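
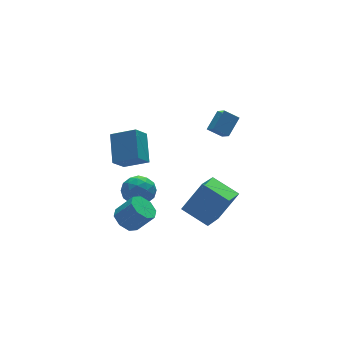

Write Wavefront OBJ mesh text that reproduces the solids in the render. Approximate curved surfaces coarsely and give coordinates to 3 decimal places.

v -3.917 -0.645 -1.229
v -3.21 -0.71 -1.765
v -2.395 -1.22 -0.627
v -3.103 -1.155 -0.091
v -3.252 -0.102 -1.462
v -2.437 -0.612 -0.324
v -3.684 0.189 -1.023
v -2.869 -0.321 0.116
v -4.253 -0.009 -0.704
v -3.438 -0.519 0.434
v -4.625 -0.58 -0.693
v -3.81 -1.09 0.445
v -4.583 -1.188 -0.996
v -3.768 -1.698 0.142
v -4.151 -1.479 -1.436
v -3.336 -1.989 -0.297
v -3.582 -1.281 -1.754
v -2.767 -1.791 -0.616
v -3.13 -0.597 3.613
v -2.548 0.882 4.742
v -4.218 0.328 2.962
v -3.637 1.807 4.092
v -2.303 -0.247 2.728
v -1.722 1.232 3.858
v -3.392 0.678 2.078
v -2.81 2.157 3.207
v -1.491 3.943 -1.91
v -1.166 4.415 -2.817
v -1.274 2.385 -2.643
v -0.949 2.857 -3.55
v -0.333 2.9 -2.673
v -0.468 3.862 -2.22
v -1.972 2.938 -3.24
v -2.107 3.9 -2.787
v -1.464 3.794 -3.639
v -0.451 3.77 -3.288
v -1.989 3.03 -2.172
v -0.976 3.006 -1.821
v -1.348 4.316 -2.299
v -1.092 2.484 -3.161
v -0.73 2.509 -2.645
v -0.539 2.787 -3.178
v -0.937 3.991 -1.948
v -0.746 4.268 -2.481
v -0.256 3.377 -2.396
v -1.694 2.532 -2.979
v -1.503 2.809 -3.512
v -1.901 4.013 -2.282
v -1.71 4.291 -2.815
v -2.184 3.423 -3.064
v -1.332 4.228 -3.315
v -1.204 3.312 -3.746
v -1.806 3.36 -3.564
v -1.885 3.926 -3.298
v -0.736 4.214 -3.109
v -0.608 3.299 -3.54
v -0.246 3.323 -3.024
v -0.325 3.889 -2.758
v -0.911 3.849 -3.592
v -1.832 3.501 -1.92
v -1.704 2.586 -2.351
v -2.115 2.911 -2.702
v -2.194 3.477 -2.436
v -1.236 3.488 -1.714
v -1.108 2.572 -2.145
v -0.555 2.874 -2.162
v -0.634 3.44 -1.896
v -1.529 2.951 -1.868
v -0.524 -0.535 -1.7
v 0.685 -0.681 0.109
v 0.779 0.66 -2.474
v 1.988 0.514 -0.665
v 0.372 -1.974 -2.415
v 1.581 -2.12 -0.606
v 1.675 -0.779 -3.189
v 2.884 -0.925 -1.38
v 2.904 2.991 1.445
v 2.905 2.199 2.022
v 3.904 3.593 2.271
v 3.905 2.801 2.848
v 3.655 2.559 0.852
v 3.656 1.767 1.429
v 4.655 3.161 1.678
v 4.656 2.369 2.255
f 2 1 5
f 2 5 3
f 3 5 6
f 3 6 4
f 5 1 7
f 5 7 6
f 6 7 8
f 6 8 4
f 7 1 9
f 7 9 8
f 8 9 10
f 8 10 4
f 9 1 11
f 9 11 10
f 10 11 12
f 10 12 4
f 11 1 13
f 11 13 12
f 12 13 14
f 12 14 4
f 13 1 15
f 13 15 14
f 14 15 16
f 14 16 4
f 15 1 17
f 15 17 16
f 16 17 18
f 16 18 4
f 17 1 2
f 17 2 18
f 18 2 3
f 18 3 4
f 20 22 19
f 23 20 19
f 19 22 21
f 21 23 19
f 20 26 22
f 24 20 23
f 24 26 20
f 22 26 21
f 25 23 21
f 21 26 25
f 25 24 23
f 26 24 25
f 27 64 43
f 64 38 67
f 43 67 32
f 64 67 43
f 27 43 39
f 43 32 44
f 39 44 28
f 43 44 39
f 27 39 48
f 39 28 49
f 48 49 34
f 39 49 48
f 27 48 60
f 48 34 63
f 60 63 37
f 48 63 60
f 27 60 64
f 60 37 68
f 64 68 38
f 60 68 64
f 28 44 55
f 44 32 58
f 55 58 36
f 44 58 55
f 32 67 45
f 67 38 66
f 45 66 31
f 67 66 45
f 38 68 65
f 68 37 61
f 65 61 29
f 68 61 65
f 37 63 62
f 63 34 50
f 62 50 33
f 63 50 62
f 34 49 54
f 49 28 51
f 54 51 35
f 49 51 54
f 30 56 42
f 56 36 57
f 42 57 31
f 56 57 42
f 30 42 40
f 42 31 41
f 40 41 29
f 42 41 40
f 30 40 47
f 40 29 46
f 47 46 33
f 40 46 47
f 30 47 52
f 47 33 53
f 52 53 35
f 47 53 52
f 30 52 56
f 52 35 59
f 56 59 36
f 52 59 56
f 31 57 45
f 57 36 58
f 45 58 32
f 57 58 45
f 29 41 65
f 41 31 66
f 65 66 38
f 41 66 65
f 33 46 62
f 46 29 61
f 62 61 37
f 46 61 62
f 35 53 54
f 53 33 50
f 54 50 34
f 53 50 54
f 36 59 55
f 59 35 51
f 55 51 28
f 59 51 55
f 70 72 69
f 73 70 69
f 69 72 71
f 71 73 69
f 70 76 72
f 74 70 73
f 74 76 70
f 72 76 71
f 75 73 71
f 71 76 75
f 75 74 73
f 76 74 75
f 78 80 77
f 81 78 77
f 77 80 79
f 79 81 77
f 78 84 80
f 82 78 81
f 82 84 78
f 80 84 79
f 83 81 79
f 79 84 83
f 83 82 81
f 84 82 83



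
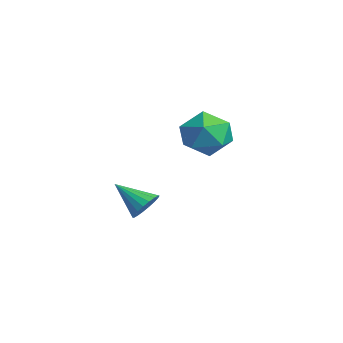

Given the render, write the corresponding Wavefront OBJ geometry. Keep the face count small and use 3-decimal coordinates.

v -2.233 -1.212 -3.389
v -1.553 -1.549 -3.054
v -3.287 -2.288 -2.331
v -1.621 -1.263 -2.831
v -1.811 -0.967 -2.718
v -2.084 -0.719 -2.738
v -2.387 -0.569 -2.887
v -2.659 -0.546 -3.135
v -2.847 -0.655 -3.434
v -2.914 -0.875 -3.723
v -2.846 -1.161 -3.947
v -2.656 -1.457 -4.059
v -2.383 -1.705 -4.039
v -2.08 -1.855 -3.89
v -1.807 -1.877 -3.642
v -1.619 -1.768 -3.344
v -0.084 1.366 2.166
v 1.145 1.295 2.442
v 0.075 -0.315 1.018
v 1.304 -0.386 1.294
v 0.443 -0.606 2.19
v 0.345 0.433 2.899
v 0.875 0.547 0.561
v 0.777 1.586 1.27
v 1.738 0.789 1.45
v 1.471 0.076 2.456
v -0.251 0.904 1.004
v -0.518 0.191 2.01
f 2 1 4
f 2 4 3
f 4 1 5
f 4 5 3
f 5 1 6
f 5 6 3
f 6 1 7
f 6 7 3
f 7 1 8
f 7 8 3
f 8 1 9
f 8 9 3
f 9 1 10
f 9 10 3
f 10 1 11
f 10 11 3
f 11 1 12
f 11 12 3
f 12 1 13
f 12 13 3
f 13 1 14
f 13 14 3
f 14 1 15
f 14 15 3
f 15 1 16
f 15 16 3
f 16 1 2
f 16 2 3
f 17 28 22
f 17 22 18
f 17 18 24
f 17 24 27
f 17 27 28
f 18 22 26
f 22 28 21
f 28 27 19
f 27 24 23
f 24 18 25
f 20 26 21
f 20 21 19
f 20 19 23
f 20 23 25
f 20 25 26
f 21 26 22
f 19 21 28
f 23 19 27
f 25 23 24
f 26 25 18



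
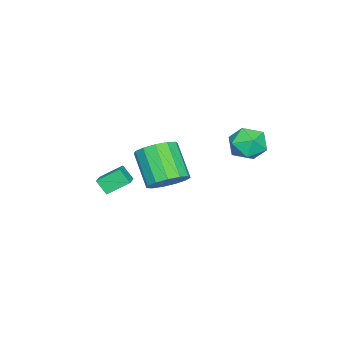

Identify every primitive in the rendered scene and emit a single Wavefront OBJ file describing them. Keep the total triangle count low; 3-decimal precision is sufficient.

v -0.075 4.484 -1.118
v 0.698 3.829 -1.304
v -1.038 3.211 -0.636
v -0.265 2.556 -0.822
v -0.2 3.221 -0.037
v 0.395 4.007 -0.335
v -0.735 3.033 -1.605
v -0.14 3.819 -1.903
v 0.29 2.932 -1.605
v 0.621 3.048 -0.636
v -0.961 3.992 -1.304
v -0.63 4.108 -0.335
v 3.052 1.001 -2.299
v 3.949 0.785 -1.841
v 2.965 -0.257 -0.403
v 2.068 -0.041 -0.861
v 3.762 1.283 -1.608
v 2.778 0.241 -0.17
v 3.35 1.691 -1.595
v 2.365 0.649 -0.157
v 2.843 1.88 -1.805
v 1.858 0.839 -0.367
v 2.403 1.79 -2.172
v 1.418 0.748 -0.734
v 2.169 1.449 -2.579
v 1.184 0.408 -1.142
v 2.215 0.966 -2.897
v 1.23 -0.075 -1.46
v 2.527 0.494 -3.026
v 1.543 -0.548 -1.588
v 3.006 0.183 -2.923
v 2.022 -0.859 -1.486
v 3.5 0.131 -2.622
v 2.515 -0.91 -1.185
v 3.851 0.356 -2.219
v 2.867 -0.686 -0.781
v 1.662 -2.532 -4.528
v 1.562 -3.105 -3.828
v 1.119 -1.589 -3.836
v 1.018 -2.161 -3.135
v 2.662 -2.239 -4.145
v 2.561 -2.811 -3.444
v 2.118 -1.295 -3.452
v 2.018 -1.868 -2.752
f 1 12 6
f 1 6 2
f 1 2 8
f 1 8 11
f 1 11 12
f 2 6 10
f 6 12 5
f 12 11 3
f 11 8 7
f 8 2 9
f 4 10 5
f 4 5 3
f 4 3 7
f 4 7 9
f 4 9 10
f 5 10 6
f 3 5 12
f 7 3 11
f 9 7 8
f 10 9 2
f 14 13 17
f 14 17 15
f 15 17 18
f 15 18 16
f 17 13 19
f 17 19 18
f 18 19 20
f 18 20 16
f 19 13 21
f 19 21 20
f 20 21 22
f 20 22 16
f 21 13 23
f 21 23 22
f 22 23 24
f 22 24 16
f 23 13 25
f 23 25 24
f 24 25 26
f 24 26 16
f 25 13 27
f 25 27 26
f 26 27 28
f 26 28 16
f 27 13 29
f 27 29 28
f 28 29 30
f 28 30 16
f 29 13 31
f 29 31 30
f 30 31 32
f 30 32 16
f 31 13 33
f 31 33 32
f 32 33 34
f 32 34 16
f 33 13 35
f 33 35 34
f 34 35 36
f 34 36 16
f 35 13 14
f 35 14 36
f 36 14 15
f 36 15 16
f 38 40 37
f 41 38 37
f 37 40 39
f 39 41 37
f 38 44 40
f 42 38 41
f 42 44 38
f 40 44 39
f 43 41 39
f 39 44 43
f 43 42 41
f 44 42 43



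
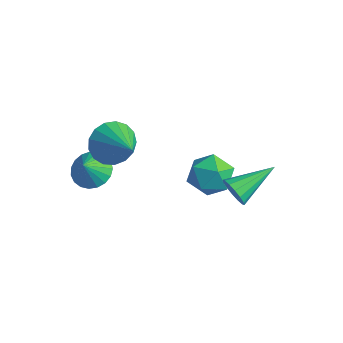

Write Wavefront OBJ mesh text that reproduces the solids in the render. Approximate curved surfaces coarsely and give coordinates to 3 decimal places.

v -0.644 -3.266 1.479
v -0.046 -2.633 0.824
v 1.124 -3.754 2.621
v -0.201 -2.309 1.202
v -0.458 -2.205 1.644
v -0.757 -2.344 2.049
v -1.03 -2.694 2.322
v -1.215 -3.175 2.403
v -1.269 -3.677 2.272
v -1.18 -4.085 1.959
v -0.968 -4.305 1.536
v -0.681 -4.288 1.101
v -0.386 -4.036 0.752
v -0.15 -3.608 0.569
v -0.027 -3.102 0.595
v 3.535 -0.274 -1.036
v 3.881 -0.562 -0.423
v 3.985 1.734 -0.344
v 4.164 -0.532 -0.695
v 4.278 -0.432 -1.058
v 4.194 -0.29 -1.415
v 3.933 -0.144 -1.67
v 3.565 -0.032 -1.756
v 3.19 0.015 -1.648
v 2.907 -0.016 -1.376
v 2.792 -0.115 -1.013
v 2.877 -0.257 -0.656
v 3.138 -0.403 -0.401
v 3.506 -0.515 -0.315
v -1.916 -3.371 -1.293
v -1.4 -4.007 -1.795
v -1.784 -3.949 -0.427
v -1.119 -3.753 -1.669
v -0.976 -3.433 -1.478
v -0.995 -3.103 -1.254
v -1.173 -2.819 -1.038
v -1.48 -2.63 -0.866
v -1.862 -2.57 -0.768
v -2.254 -2.648 -0.76
v -2.587 -2.851 -0.845
v -2.804 -3.144 -1.007
v -2.867 -3.477 -1.219
v -2.766 -3.791 -1.444
v -2.518 -4.032 -1.643
v -2.166 -4.16 -1.781
v -1.77 -4.15 -1.835
v -0.055 2.542 -3.503
v 0.798 2.213 -4.244
v 0.002 0.827 -2.676
v 0.855 0.498 -3.417
v 1.073 1.308 -2.59
v 1.038 2.368 -3.102
v -0.238 0.672 -3.818
v -0.273 1.732 -4.33
v 0.685 1.057 -4.439
v 1.496 1.45 -3.68
v -0.696 1.59 -3.24
v 0.115 1.983 -2.481
f 2 1 4
f 2 4 3
f 4 1 5
f 4 5 3
f 5 1 6
f 5 6 3
f 6 1 7
f 6 7 3
f 7 1 8
f 7 8 3
f 8 1 9
f 8 9 3
f 9 1 10
f 9 10 3
f 10 1 11
f 10 11 3
f 11 1 12
f 11 12 3
f 12 1 13
f 12 13 3
f 13 1 14
f 13 14 3
f 14 1 15
f 14 15 3
f 15 1 2
f 15 2 3
f 17 16 19
f 17 19 18
f 19 16 20
f 19 20 18
f 20 16 21
f 20 21 18
f 21 16 22
f 21 22 18
f 22 16 23
f 22 23 18
f 23 16 24
f 23 24 18
f 24 16 25
f 24 25 18
f 25 16 26
f 25 26 18
f 26 16 27
f 26 27 18
f 27 16 28
f 27 28 18
f 28 16 29
f 28 29 18
f 29 16 17
f 29 17 18
f 31 30 33
f 31 33 32
f 33 30 34
f 33 34 32
f 34 30 35
f 34 35 32
f 35 30 36
f 35 36 32
f 36 30 37
f 36 37 32
f 37 30 38
f 37 38 32
f 38 30 39
f 38 39 32
f 39 30 40
f 39 40 32
f 40 30 41
f 40 41 32
f 41 30 42
f 41 42 32
f 42 30 43
f 42 43 32
f 43 30 44
f 43 44 32
f 44 30 45
f 44 45 32
f 45 30 46
f 45 46 32
f 46 30 31
f 46 31 32
f 47 58 52
f 47 52 48
f 47 48 54
f 47 54 57
f 47 57 58
f 48 52 56
f 52 58 51
f 58 57 49
f 57 54 53
f 54 48 55
f 50 56 51
f 50 51 49
f 50 49 53
f 50 53 55
f 50 55 56
f 51 56 52
f 49 51 58
f 53 49 57
f 55 53 54
f 56 55 48



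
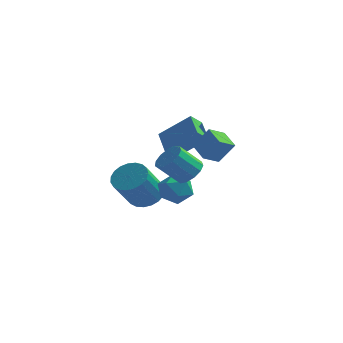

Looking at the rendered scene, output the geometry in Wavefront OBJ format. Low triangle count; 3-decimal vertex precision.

v 1.098 -3.33 -0.633
v 1.534 -2.885 -0.041
v 0.619 -3.484 1.085
v 0.182 -3.93 0.493
v 1.17 -2.6 -0.186
v 0.255 -3.199 0.941
v 0.782 -2.547 -0.472
v -0.133 -3.146 0.654
v 0.495 -2.742 -0.81
v -0.42 -3.342 0.317
v 0.399 -3.125 -1.091
v -0.516 -3.724 0.035
v 0.525 -3.573 -1.227
v -0.39 -4.172 -0.101
v 0.832 -3.944 -1.175
v -0.083 -4.543 -0.048
v 1.224 -4.12 -0.95
v 0.309 -4.719 0.176
v 1.576 -4.045 -0.625
v 0.661 -4.644 0.501
v 1.775 -3.744 -0.302
v 0.86 -4.343 0.824
v 1.76 -3.311 -0.085
v 0.845 -3.91 1.041
v -0.358 1.882 -0.04
v -1.149 3.067 0.621
v -2.016 1.554 -1.434
v -2.806 2.738 -0.772
v 0.046 2.502 -0.668
v -0.744 3.686 -0.006
v -1.611 2.173 -2.061
v -2.402 3.358 -1.4
v 0.957 -1.02 -0.585
v 0.123 -0.207 -0.131
v 1.5 -0.194 -1.066
v 0.666 0.619 -0.612
v 1.754 -0.859 0.592
v 0.92 -0.046 1.046
v 2.297 -0.033 0.111
v 1.463 0.78 0.565
v -2.201 -0.673 -3.624
v -1.762 0.004 -2.984
v -2.14 -1.331 -1.315
v -2.579 -2.007 -1.956
v -2.172 0.128 -2.977
v -2.549 -1.206 -1.308
v -2.587 0.114 -3.083
v -2.964 -1.221 -1.414
v -2.935 -0.036 -3.282
v -3.313 -1.371 -1.613
v -3.156 -0.297 -3.54
v -3.534 -1.631 -1.871
v -3.213 -0.622 -3.813
v -3.59 -1.956 -2.144
v -3.094 -0.956 -4.053
v -3.472 -2.291 -2.384
v -2.821 -1.241 -4.219
v -3.199 -2.576 -2.55
v -2.441 -1.428 -4.283
v -2.818 -2.762 -2.614
v -2.019 -1.484 -4.232
v -2.397 -2.819 -2.563
v -1.629 -1.4 -4.077
v -2.007 -2.735 -2.408
v -1.338 -1.19 -3.843
v -1.716 -2.525 -2.174
v -1.196 -0.891 -3.571
v -1.574 -2.225 -1.903
v -1.228 -0.554 -3.309
v -1.606 -1.888 -1.64
v -1.428 -0.237 -3.101
v -1.806 -1.572 -1.432
v -0.652 -1.003 -2.467
v 0.052 -1.152 -3.174
v -0.432 -2.528 -1.926
v 0.272 -2.677 -2.633
v 0.453 -2.046 -1.867
v 0.317 -1.103 -2.201
v -0.697 -2.577 -2.899
v -0.833 -1.634 -3.233
v 0.024 -2.125 -3.441
v 0.735 -1.797 -2.804
v -1.115 -1.883 -2.296
v -0.404 -1.555 -1.659
f 2 1 5
f 2 5 3
f 3 5 6
f 3 6 4
f 5 1 7
f 5 7 6
f 6 7 8
f 6 8 4
f 7 1 9
f 7 9 8
f 8 9 10
f 8 10 4
f 9 1 11
f 9 11 10
f 10 11 12
f 10 12 4
f 11 1 13
f 11 13 12
f 12 13 14
f 12 14 4
f 13 1 15
f 13 15 14
f 14 15 16
f 14 16 4
f 15 1 17
f 15 17 16
f 16 17 18
f 16 18 4
f 17 1 19
f 17 19 18
f 18 19 20
f 18 20 4
f 19 1 21
f 19 21 20
f 20 21 22
f 20 22 4
f 21 1 23
f 21 23 22
f 22 23 24
f 22 24 4
f 23 1 2
f 23 2 24
f 24 2 3
f 24 3 4
f 26 28 25
f 29 26 25
f 25 28 27
f 27 29 25
f 26 32 28
f 30 26 29
f 30 32 26
f 28 32 27
f 31 29 27
f 27 32 31
f 31 30 29
f 32 30 31
f 34 36 33
f 37 34 33
f 33 36 35
f 35 37 33
f 34 40 36
f 38 34 37
f 38 40 34
f 36 40 35
f 39 37 35
f 35 40 39
f 39 38 37
f 40 38 39
f 42 41 45
f 42 45 43
f 43 45 46
f 43 46 44
f 45 41 47
f 45 47 46
f 46 47 48
f 46 48 44
f 47 41 49
f 47 49 48
f 48 49 50
f 48 50 44
f 49 41 51
f 49 51 50
f 50 51 52
f 50 52 44
f 51 41 53
f 51 53 52
f 52 53 54
f 52 54 44
f 53 41 55
f 53 55 54
f 54 55 56
f 54 56 44
f 55 41 57
f 55 57 56
f 56 57 58
f 56 58 44
f 57 41 59
f 57 59 58
f 58 59 60
f 58 60 44
f 59 41 61
f 59 61 60
f 60 61 62
f 60 62 44
f 61 41 63
f 61 63 62
f 62 63 64
f 62 64 44
f 63 41 65
f 63 65 64
f 64 65 66
f 64 66 44
f 65 41 67
f 65 67 66
f 66 67 68
f 66 68 44
f 67 41 69
f 67 69 68
f 68 69 70
f 68 70 44
f 69 41 71
f 69 71 70
f 70 71 72
f 70 72 44
f 71 41 42
f 71 42 72
f 72 42 43
f 72 43 44
f 73 84 78
f 73 78 74
f 73 74 80
f 73 80 83
f 73 83 84
f 74 78 82
f 78 84 77
f 84 83 75
f 83 80 79
f 80 74 81
f 76 82 77
f 76 77 75
f 76 75 79
f 76 79 81
f 76 81 82
f 77 82 78
f 75 77 84
f 79 75 83
f 81 79 80
f 82 81 74



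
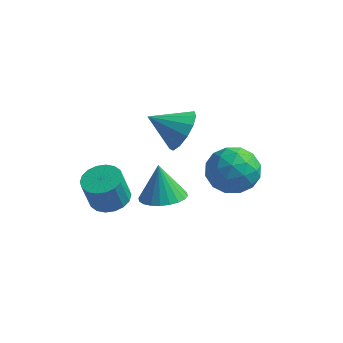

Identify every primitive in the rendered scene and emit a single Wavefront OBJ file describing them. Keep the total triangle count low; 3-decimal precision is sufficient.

v 2.023 0.921 -3.844
v 2.722 0.882 -3.672
v 1.757 1.199 -2.696
v 2.698 1.153 -3.743
v 2.571 1.389 -3.829
v 2.361 1.553 -3.918
v 2.1 1.621 -3.995
v 1.827 1.583 -4.049
v 1.584 1.444 -4.072
v 1.408 1.225 -4.06
v 1.325 0.961 -4.015
v 1.349 0.69 -3.945
v 1.476 0.454 -3.858
v 1.686 0.29 -3.77
v 1.947 0.222 -3.692
v 2.22 0.26 -3.638
v 2.463 0.399 -3.615
v 2.639 0.618 -3.627
v 1.731 3.069 -2.58
v 2.177 2.819 -1.991
v 0.749 2.731 -1.98
v 2.085 3.24 -1.906
v 1.88 3.607 -2.035
v 1.628 3.803 -2.337
v 1.409 3.766 -2.717
v 1.292 3.507 -3.052
v 1.315 3.11 -3.239
v 1.47 2.699 -3.216
v 1.708 2.406 -2.991
v 1.953 2.323 -2.636
v 2.128 2.477 -2.263
v 0.345 0.884 -4.445
v 0.912 0.587 -4.433
v 0.761 0.339 -3.404
v 0.195 0.636 -3.415
v 0.979 0.854 -4.359
v 0.828 0.606 -3.33
v 0.92 1.126 -4.302
v 0.769 0.879 -3.272
v 0.748 1.351 -4.274
v 0.597 1.103 -3.244
v 0.496 1.483 -4.279
v 0.345 1.236 -3.249
v 0.214 1.497 -4.317
v 0.063 1.249 -3.287
v -0.042 1.389 -4.38
v -0.193 1.141 -3.35
v -0.221 1.181 -4.456
v -0.372 0.933 -3.427
v -0.288 0.914 -4.53
v -0.439 0.666 -3.501
v -0.229 0.641 -4.588
v -0.38 0.394 -3.558
v -0.057 0.417 -4.616
v -0.208 0.169 -3.586
v 0.195 0.284 -4.611
v 0.044 0.037 -3.581
v 0.477 0.271 -4.573
v 0.326 0.023 -3.543
v 0.733 0.379 -4.51
v 0.582 0.131 -3.48
v 3.203 3.003 -3.109
v 3.886 2.932 -3.648
v 3.394 1.668 -2.692
v 4.077 1.597 -3.231
v 4.128 2.11 -2.526
v 4.01 2.935 -2.784
v 3.27 1.665 -3.556
v 3.152 2.49 -3.814
v 3.928 2.106 -3.924
v 4.458 2.38 -3.287
v 2.822 2.22 -3.053
v 3.352 2.494 -2.416
v 3.528 3.085 -3.415
v 3.752 1.515 -2.925
v 3.782 1.816 -2.511
v 4.184 1.775 -2.827
v 3.601 3.086 -2.908
v 4.002 3.045 -3.224
v 4.144 2.561 -2.565
v 3.278 1.555 -3.116
v 3.679 1.514 -3.432
v 3.096 2.825 -3.513
v 3.498 2.784 -3.829
v 3.136 2.039 -3.775
v 3.954 2.557 -3.894
v 4.066 1.772 -3.649
v 3.592 1.813 -3.84
v 3.522 2.298 -3.992
v 4.265 2.719 -3.52
v 4.378 1.934 -3.275
v 4.407 2.235 -2.861
v 4.338 2.72 -3.012
v 4.29 2.233 -3.682
v 2.902 2.666 -3.065
v 3.015 1.881 -2.82
v 2.942 1.88 -3.328
v 2.873 2.365 -3.479
v 3.214 2.828 -2.691
v 3.326 2.043 -2.446
v 3.758 2.302 -2.348
v 3.688 2.787 -2.5
v 2.99 2.367 -2.658
f 2 1 4
f 2 4 3
f 4 1 5
f 4 5 3
f 5 1 6
f 5 6 3
f 6 1 7
f 6 7 3
f 7 1 8
f 7 8 3
f 8 1 9
f 8 9 3
f 9 1 10
f 9 10 3
f 10 1 11
f 10 11 3
f 11 1 12
f 11 12 3
f 12 1 13
f 12 13 3
f 13 1 14
f 13 14 3
f 14 1 15
f 14 15 3
f 15 1 16
f 15 16 3
f 16 1 17
f 16 17 3
f 17 1 18
f 17 18 3
f 18 1 2
f 18 2 3
f 20 19 22
f 20 22 21
f 22 19 23
f 22 23 21
f 23 19 24
f 23 24 21
f 24 19 25
f 24 25 21
f 25 19 26
f 25 26 21
f 26 19 27
f 26 27 21
f 27 19 28
f 27 28 21
f 28 19 29
f 28 29 21
f 29 19 30
f 29 30 21
f 30 19 31
f 30 31 21
f 31 19 20
f 31 20 21
f 33 32 36
f 33 36 34
f 34 36 37
f 34 37 35
f 36 32 38
f 36 38 37
f 37 38 39
f 37 39 35
f 38 32 40
f 38 40 39
f 39 40 41
f 39 41 35
f 40 32 42
f 40 42 41
f 41 42 43
f 41 43 35
f 42 32 44
f 42 44 43
f 43 44 45
f 43 45 35
f 44 32 46
f 44 46 45
f 45 46 47
f 45 47 35
f 46 32 48
f 46 48 47
f 47 48 49
f 47 49 35
f 48 32 50
f 48 50 49
f 49 50 51
f 49 51 35
f 50 32 52
f 50 52 51
f 51 52 53
f 51 53 35
f 52 32 54
f 52 54 53
f 53 54 55
f 53 55 35
f 54 32 56
f 54 56 55
f 55 56 57
f 55 57 35
f 56 32 58
f 56 58 57
f 57 58 59
f 57 59 35
f 58 32 60
f 58 60 59
f 59 60 61
f 59 61 35
f 60 32 33
f 60 33 61
f 61 33 34
f 61 34 35
f 62 99 78
f 99 73 102
f 78 102 67
f 99 102 78
f 62 78 74
f 78 67 79
f 74 79 63
f 78 79 74
f 62 74 83
f 74 63 84
f 83 84 69
f 74 84 83
f 62 83 95
f 83 69 98
f 95 98 72
f 83 98 95
f 62 95 99
f 95 72 103
f 99 103 73
f 95 103 99
f 63 79 90
f 79 67 93
f 90 93 71
f 79 93 90
f 67 102 80
f 102 73 101
f 80 101 66
f 102 101 80
f 73 103 100
f 103 72 96
f 100 96 64
f 103 96 100
f 72 98 97
f 98 69 85
f 97 85 68
f 98 85 97
f 69 84 89
f 84 63 86
f 89 86 70
f 84 86 89
f 65 91 77
f 91 71 92
f 77 92 66
f 91 92 77
f 65 77 75
f 77 66 76
f 75 76 64
f 77 76 75
f 65 75 82
f 75 64 81
f 82 81 68
f 75 81 82
f 65 82 87
f 82 68 88
f 87 88 70
f 82 88 87
f 65 87 91
f 87 70 94
f 91 94 71
f 87 94 91
f 66 92 80
f 92 71 93
f 80 93 67
f 92 93 80
f 64 76 100
f 76 66 101
f 100 101 73
f 76 101 100
f 68 81 97
f 81 64 96
f 97 96 72
f 81 96 97
f 70 88 89
f 88 68 85
f 89 85 69
f 88 85 89
f 71 94 90
f 94 70 86
f 90 86 63
f 94 86 90



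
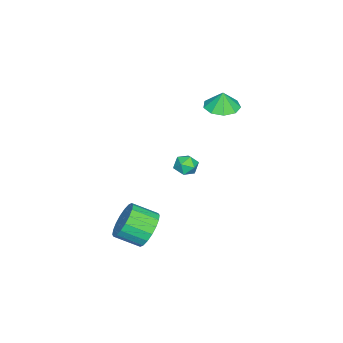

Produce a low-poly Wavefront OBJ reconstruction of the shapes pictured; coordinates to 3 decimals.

v -4.342 0.436 -4.318
v -3.767 0.857 -4.373
v -3.853 -0.117 -3.427
v -3.278 0.304 -3.482
v -3.9 0.577 -3.258
v -4.202 0.918 -3.809
v -3.418 -0.178 -3.991
v -3.72 0.163 -4.542
v -3.195 0.477 -4.171
v -3.493 0.944 -3.718
v -4.127 -0.204 -4.082
v -4.425 0.263 -3.629
v -3.669 2.3 1.226
v -3.123 1.536 1.251
v -3.631 2.36 2.234
v -2.76 2.064 1.205
v -2.822 2.703 1.169
v -3.281 3.154 1.16
v -3.922 3.204 1.182
v -4.444 2.832 1.225
v -4.604 2.211 1.268
v -4.327 1.631 1.292
v -3.742 1.365 1.285
v 2.186 0.754 -4.273
v 2.607 0.386 -5.173
v 2.955 -0.843 -4.508
v 2.534 -0.474 -3.607
v 2.972 0.601 -4.967
v 3.32 -0.627 -4.301
v 3.182 0.847 -4.623
v 3.53 -0.382 -3.958
v 3.195 1.074 -4.21
v 3.543 -0.155 -3.544
v 3.007 1.238 -3.809
v 3.355 0.009 -3.144
v 2.657 1.306 -3.5
v 3.005 0.077 -2.835
v 2.214 1.265 -3.344
v 2.562 0.036 -2.679
v 1.765 1.123 -3.372
v 2.113 -0.106 -2.707
v 1.4 0.907 -3.579
v 1.748 -0.321 -2.913
v 1.19 0.662 -3.922
v 1.538 -0.567 -3.257
v 1.177 0.435 -4.336
v 1.525 -0.794 -3.67
v 1.365 0.271 -4.736
v 1.713 -0.958 -4.071
v 1.715 0.203 -5.045
v 2.063 -1.026 -4.38
v 2.158 0.244 -5.201
v 2.506 -0.985 -4.536
f 1 12 6
f 1 6 2
f 1 2 8
f 1 8 11
f 1 11 12
f 2 6 10
f 6 12 5
f 12 11 3
f 11 8 7
f 8 2 9
f 4 10 5
f 4 5 3
f 4 3 7
f 4 7 9
f 4 9 10
f 5 10 6
f 3 5 12
f 7 3 11
f 9 7 8
f 10 9 2
f 14 13 16
f 14 16 15
f 16 13 17
f 16 17 15
f 17 13 18
f 17 18 15
f 18 13 19
f 18 19 15
f 19 13 20
f 19 20 15
f 20 13 21
f 20 21 15
f 21 13 22
f 21 22 15
f 22 13 23
f 22 23 15
f 23 13 14
f 23 14 15
f 25 24 28
f 25 28 26
f 26 28 29
f 26 29 27
f 28 24 30
f 28 30 29
f 29 30 31
f 29 31 27
f 30 24 32
f 30 32 31
f 31 32 33
f 31 33 27
f 32 24 34
f 32 34 33
f 33 34 35
f 33 35 27
f 34 24 36
f 34 36 35
f 35 36 37
f 35 37 27
f 36 24 38
f 36 38 37
f 37 38 39
f 37 39 27
f 38 24 40
f 38 40 39
f 39 40 41
f 39 41 27
f 40 24 42
f 40 42 41
f 41 42 43
f 41 43 27
f 42 24 44
f 42 44 43
f 43 44 45
f 43 45 27
f 44 24 46
f 44 46 45
f 45 46 47
f 45 47 27
f 46 24 48
f 46 48 47
f 47 48 49
f 47 49 27
f 48 24 50
f 48 50 49
f 49 50 51
f 49 51 27
f 50 24 52
f 50 52 51
f 51 52 53
f 51 53 27
f 52 24 25
f 52 25 53
f 53 25 26
f 53 26 27



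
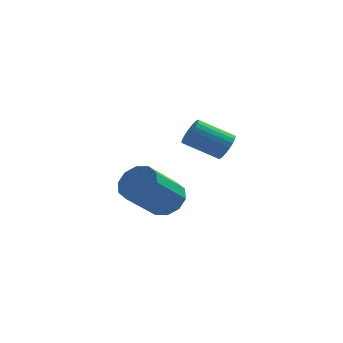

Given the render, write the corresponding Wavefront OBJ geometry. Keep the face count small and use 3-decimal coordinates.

v -0.701 1.361 -4.209
v 0.059 0.971 -3.997
v -0.919 -0.19 -2.619
v -1.679 0.199 -2.831
v -0.003 1.405 -3.675
v -0.981 0.244 -2.298
v -0.331 1.822 -3.557
v -1.309 0.661 -2.18
v -0.801 2.063 -3.688
v -1.779 0.902 -2.31
v -1.233 2.035 -4.018
v -2.211 0.874 -2.64
v -1.461 1.75 -4.421
v -2.439 0.589 -3.043
v -1.399 1.316 -4.742
v -2.377 0.155 -3.365
v -1.071 0.899 -4.86
v -2.049 -0.262 -3.483
v -0.601 0.658 -4.73
v -1.579 -0.503 -3.352
v -0.169 0.686 -4.4
v -1.147 -0.475 -3.022
v 1.696 -1.822 -0.004
v 1.965 -1.566 0.467
v 0.654 -1.563 1.216
v 0.384 -1.818 0.744
v 1.897 -1.378 0.346
v 0.586 -1.374 1.095
v 1.798 -1.257 0.171
v 0.486 -1.254 0.92
v 1.683 -1.223 -0.03
v 0.372 -1.219 0.719
v 1.57 -1.279 -0.227
v 0.259 -1.275 0.522
v 1.476 -1.418 -0.39
v 0.165 -1.414 0.359
v 1.416 -1.619 -0.495
v 0.105 -1.615 0.254
v 1.398 -1.85 -0.525
v 0.087 -1.846 0.224
v 1.426 -2.077 -0.476
v 0.115 -2.074 0.273
v 1.494 -2.266 -0.355
v 0.183 -2.262 0.394
v 1.594 -2.386 -0.18
v 0.282 -2.383 0.569
v 1.708 -2.421 0.021
v 0.397 -2.417 0.77
v 1.821 -2.365 0.218
v 0.51 -2.361 0.967
v 1.915 -2.226 0.381
v 0.604 -2.222 1.13
v 1.975 -2.025 0.486
v 0.664 -2.021 1.235
v 1.993 -1.794 0.516
v 0.682 -1.79 1.265
f 2 1 5
f 2 5 3
f 3 5 6
f 3 6 4
f 5 1 7
f 5 7 6
f 6 7 8
f 6 8 4
f 7 1 9
f 7 9 8
f 8 9 10
f 8 10 4
f 9 1 11
f 9 11 10
f 10 11 12
f 10 12 4
f 11 1 13
f 11 13 12
f 12 13 14
f 12 14 4
f 13 1 15
f 13 15 14
f 14 15 16
f 14 16 4
f 15 1 17
f 15 17 16
f 16 17 18
f 16 18 4
f 17 1 19
f 17 19 18
f 18 19 20
f 18 20 4
f 19 1 21
f 19 21 20
f 20 21 22
f 20 22 4
f 21 1 2
f 21 2 22
f 22 2 3
f 22 3 4
f 24 23 27
f 24 27 25
f 25 27 28
f 25 28 26
f 27 23 29
f 27 29 28
f 28 29 30
f 28 30 26
f 29 23 31
f 29 31 30
f 30 31 32
f 30 32 26
f 31 23 33
f 31 33 32
f 32 33 34
f 32 34 26
f 33 23 35
f 33 35 34
f 34 35 36
f 34 36 26
f 35 23 37
f 35 37 36
f 36 37 38
f 36 38 26
f 37 23 39
f 37 39 38
f 38 39 40
f 38 40 26
f 39 23 41
f 39 41 40
f 40 41 42
f 40 42 26
f 41 23 43
f 41 43 42
f 42 43 44
f 42 44 26
f 43 23 45
f 43 45 44
f 44 45 46
f 44 46 26
f 45 23 47
f 45 47 46
f 46 47 48
f 46 48 26
f 47 23 49
f 47 49 48
f 48 49 50
f 48 50 26
f 49 23 51
f 49 51 50
f 50 51 52
f 50 52 26
f 51 23 53
f 51 53 52
f 52 53 54
f 52 54 26
f 53 23 55
f 53 55 54
f 54 55 56
f 54 56 26
f 55 23 24
f 55 24 56
f 56 24 25
f 56 25 26



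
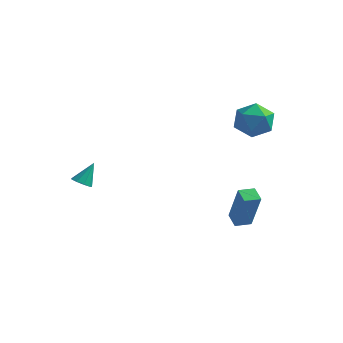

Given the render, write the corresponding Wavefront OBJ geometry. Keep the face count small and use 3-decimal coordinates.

v 1.592 1.824 1.639
v 1.984 2.382 2.411
v 2.636 0.578 2.009
v 3.028 1.136 2.781
v 2.065 0.774 2.844
v 1.42 1.544 2.615
v 3.2 1.416 1.805
v 2.555 2.186 1.576
v 2.978 2.129 2.514
v 2.276 1.733 3.156
v 2.344 1.227 1.264
v 1.642 0.831 1.906
v -3.574 -3.582 -0.896
v -3.224 -3.933 -0.741
v -3.326 -2.898 0.096
v -3.068 -3.69 -0.948
v -3.149 -3.395 -1.131
v -3.429 -3.188 -1.203
v -3.777 -3.165 -1.132
v -4.03 -3.337 -0.95
v -4.069 -3.624 -0.743
v -3.877 -3.891 -0.607
v -3.543 -4.013 -0.607
v 1.644 0.437 -3.583
v 2.271 0.094 -1.597
v 2.159 1.06 -3.638
v 2.785 0.718 -1.652
v 2.215 -0.058 -3.848
v 2.841 -0.4 -1.862
v 2.729 0.566 -3.903
v 3.356 0.223 -1.917
f 1 12 6
f 1 6 2
f 1 2 8
f 1 8 11
f 1 11 12
f 2 6 10
f 6 12 5
f 12 11 3
f 11 8 7
f 8 2 9
f 4 10 5
f 4 5 3
f 4 3 7
f 4 7 9
f 4 9 10
f 5 10 6
f 3 5 12
f 7 3 11
f 9 7 8
f 10 9 2
f 14 13 16
f 14 16 15
f 16 13 17
f 16 17 15
f 17 13 18
f 17 18 15
f 18 13 19
f 18 19 15
f 19 13 20
f 19 20 15
f 20 13 21
f 20 21 15
f 21 13 22
f 21 22 15
f 22 13 23
f 22 23 15
f 23 13 14
f 23 14 15
f 25 27 24
f 28 25 24
f 24 27 26
f 26 28 24
f 25 31 27
f 29 25 28
f 29 31 25
f 27 31 26
f 30 28 26
f 26 31 30
f 30 29 28
f 31 29 30



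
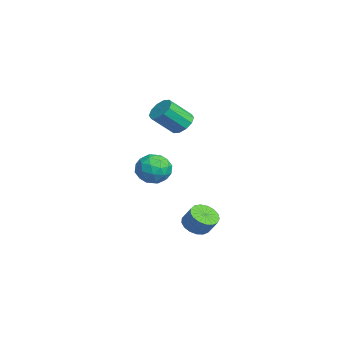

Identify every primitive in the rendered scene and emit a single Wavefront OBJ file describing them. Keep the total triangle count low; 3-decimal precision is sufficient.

v 2.802 2.948 -3.783
v 3.151 3.527 -4.23
v 3.627 3.91 -3.364
v 3.278 3.332 -2.917
v 2.816 3.686 -4.117
v 3.292 4.069 -3.251
v 2.478 3.677 -3.927
v 2.954 4.06 -3.061
v 2.215 3.5 -3.705
v 2.69 3.884 -2.838
v 2.085 3.198 -3.5
v 2.561 3.581 -2.633
v 2.12 2.838 -3.36
v 2.596 3.221 -2.494
v 2.312 2.503 -3.317
v 2.787 2.886 -2.451
v 2.615 2.271 -3.381
v 3.091 2.654 -2.515
v 2.962 2.193 -3.537
v 3.437 2.577 -2.671
v 3.271 2.289 -3.749
v 3.747 2.672 -2.883
v 3.474 2.536 -3.97
v 3.95 2.919 -3.103
v 3.522 2.877 -4.147
v 3.998 3.26 -3.281
v 3.406 3.235 -4.241
v 3.882 3.618 -3.375
v 0.736 2.61 2.475
v 1.364 2.973 2.733
v 1.572 1.793 3.883
v 0.944 1.43 3.625
v 0.988 3.14 2.973
v 1.197 1.961 4.123
v 0.516 3.105 3.023
v 0.725 1.925 4.172
v 0.128 2.88 2.863
v 0.337 1.701 4.013
v -0.028 2.553 2.555
v 0.181 1.373 3.705
v 0.108 2.247 2.217
v 0.316 1.067 3.367
v 0.483 2.079 1.977
v 0.692 0.9 3.127
v 0.955 2.115 1.928
v 1.164 0.935 3.077
v 1.343 2.339 2.087
v 1.552 1.16 3.237
v 1.499 2.667 2.395
v 1.708 1.487 3.545
v 1.018 1.664 -0.923
v 1.563 1.943 -0.107
v 1.277 0.077 -0.553
v 1.822 0.356 0.263
v 0.815 0.514 0.244
v 0.655 1.495 0.015
v 2.185 0.525 -0.675
v 2.025 1.506 -0.904
v 2.284 1.239 0.046
v 1.437 1.232 0.614
v 1.403 0.788 -1.274
v 0.556 0.781 -0.706
v 1.267 1.943 -0.547
v 1.573 0.077 -0.113
v 0.98 0.17 -0.124
v 1.301 0.334 0.355
v 0.734 1.68 -0.475
v 1.054 1.844 0.004
v 0.614 1.004 0.21
v 1.786 0.176 -0.664
v 2.106 0.34 -0.185
v 1.539 1.686 -1.015
v 1.86 1.85 -0.536
v 2.226 1.016 -0.87
v 2.012 1.693 0.022
v 2.165 0.76 0.239
v 2.378 0.859 -0.312
v 2.284 1.436 -0.446
v 1.514 1.689 0.356
v 1.667 0.756 0.573
v 1.075 0.849 0.562
v 0.98 1.426 0.428
v 1.938 1.275 0.446
v 1.173 1.264 -1.233
v 1.326 0.331 -1.016
v 1.86 0.594 -1.088
v 1.765 1.171 -1.222
v 0.675 1.26 -0.899
v 0.828 0.327 -0.682
v 0.556 0.584 -0.214
v 0.462 1.161 -0.348
v 0.902 0.745 -1.106
f 2 1 5
f 2 5 3
f 3 5 6
f 3 6 4
f 5 1 7
f 5 7 6
f 6 7 8
f 6 8 4
f 7 1 9
f 7 9 8
f 8 9 10
f 8 10 4
f 9 1 11
f 9 11 10
f 10 11 12
f 10 12 4
f 11 1 13
f 11 13 12
f 12 13 14
f 12 14 4
f 13 1 15
f 13 15 14
f 14 15 16
f 14 16 4
f 15 1 17
f 15 17 16
f 16 17 18
f 16 18 4
f 17 1 19
f 17 19 18
f 18 19 20
f 18 20 4
f 19 1 21
f 19 21 20
f 20 21 22
f 20 22 4
f 21 1 23
f 21 23 22
f 22 23 24
f 22 24 4
f 23 1 25
f 23 25 24
f 24 25 26
f 24 26 4
f 25 1 27
f 25 27 26
f 26 27 28
f 26 28 4
f 27 1 2
f 27 2 28
f 28 2 3
f 28 3 4
f 30 29 33
f 30 33 31
f 31 33 34
f 31 34 32
f 33 29 35
f 33 35 34
f 34 35 36
f 34 36 32
f 35 29 37
f 35 37 36
f 36 37 38
f 36 38 32
f 37 29 39
f 37 39 38
f 38 39 40
f 38 40 32
f 39 29 41
f 39 41 40
f 40 41 42
f 40 42 32
f 41 29 43
f 41 43 42
f 42 43 44
f 42 44 32
f 43 29 45
f 43 45 44
f 44 45 46
f 44 46 32
f 45 29 47
f 45 47 46
f 46 47 48
f 46 48 32
f 47 29 49
f 47 49 48
f 48 49 50
f 48 50 32
f 49 29 30
f 49 30 50
f 50 30 31
f 50 31 32
f 51 88 67
f 88 62 91
f 67 91 56
f 88 91 67
f 51 67 63
f 67 56 68
f 63 68 52
f 67 68 63
f 51 63 72
f 63 52 73
f 72 73 58
f 63 73 72
f 51 72 84
f 72 58 87
f 84 87 61
f 72 87 84
f 51 84 88
f 84 61 92
f 88 92 62
f 84 92 88
f 52 68 79
f 68 56 82
f 79 82 60
f 68 82 79
f 56 91 69
f 91 62 90
f 69 90 55
f 91 90 69
f 62 92 89
f 92 61 85
f 89 85 53
f 92 85 89
f 61 87 86
f 87 58 74
f 86 74 57
f 87 74 86
f 58 73 78
f 73 52 75
f 78 75 59
f 73 75 78
f 54 80 66
f 80 60 81
f 66 81 55
f 80 81 66
f 54 66 64
f 66 55 65
f 64 65 53
f 66 65 64
f 54 64 71
f 64 53 70
f 71 70 57
f 64 70 71
f 54 71 76
f 71 57 77
f 76 77 59
f 71 77 76
f 54 76 80
f 76 59 83
f 80 83 60
f 76 83 80
f 55 81 69
f 81 60 82
f 69 82 56
f 81 82 69
f 53 65 89
f 65 55 90
f 89 90 62
f 65 90 89
f 57 70 86
f 70 53 85
f 86 85 61
f 70 85 86
f 59 77 78
f 77 57 74
f 78 74 58
f 77 74 78
f 60 83 79
f 83 59 75
f 79 75 52
f 83 75 79



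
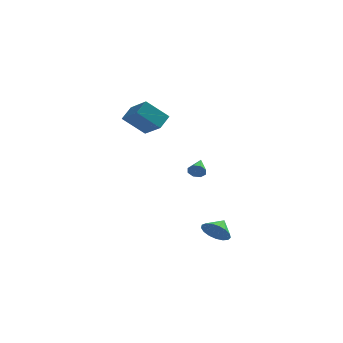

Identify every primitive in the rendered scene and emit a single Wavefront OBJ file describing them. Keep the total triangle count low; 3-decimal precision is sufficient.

v 0.258 -2.178 -3.871
v 0.811 -2.764 -3.407
v 0.722 -1.342 -3.369
v 1.042 -2.67 -3.776
v 1.093 -2.463 -4.167
v 0.952 -2.191 -4.49
v 0.653 -1.916 -4.671
v 0.263 -1.701 -4.67
v -0.128 -1.595 -4.485
v -0.43 -1.623 -4.16
v -0.575 -1.778 -3.768
v -0.529 -2.025 -3.4
v -0.303 -2.306 -3.14
v 0.052 -2.559 -3.048
v 0.454 -2.724 -3.144
v -2.951 0.456 3.114
v -4.275 0.404 4.303
v -3.882 1.671 2.13
v -5.206 1.618 3.318
v -2.474 1.282 3.682
v -3.798 1.229 4.87
v -3.405 2.496 2.697
v -4.729 2.444 3.886
v -0.916 2.07 -1.064
v -0.694 1.883 -0.562
v -0.704 3.31 -0.696
v -0.386 1.925 -0.879
v -0.389 2.052 -1.305
v -0.7 2.19 -1.589
v -1.138 2.258 -1.566
v -1.446 2.216 -1.249
v -1.443 2.089 -0.824
v -1.132 1.951 -0.539
f 2 1 4
f 2 4 3
f 4 1 5
f 4 5 3
f 5 1 6
f 5 6 3
f 6 1 7
f 6 7 3
f 7 1 8
f 7 8 3
f 8 1 9
f 8 9 3
f 9 1 10
f 9 10 3
f 10 1 11
f 10 11 3
f 11 1 12
f 11 12 3
f 12 1 13
f 12 13 3
f 13 1 14
f 13 14 3
f 14 1 15
f 14 15 3
f 15 1 2
f 15 2 3
f 17 19 16
f 20 17 16
f 16 19 18
f 18 20 16
f 17 23 19
f 21 17 20
f 21 23 17
f 19 23 18
f 22 20 18
f 18 23 22
f 22 21 20
f 23 21 22
f 25 24 27
f 25 27 26
f 27 24 28
f 27 28 26
f 28 24 29
f 28 29 26
f 29 24 30
f 29 30 26
f 30 24 31
f 30 31 26
f 31 24 32
f 31 32 26
f 32 24 33
f 32 33 26
f 33 24 25
f 33 25 26



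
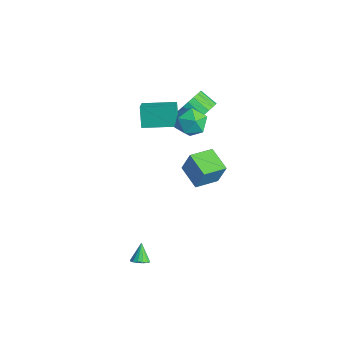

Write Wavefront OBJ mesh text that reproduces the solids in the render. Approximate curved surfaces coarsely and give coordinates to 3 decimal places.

v 2.2 -0.848 3.251
v 2.54 -0.565 4.527
v 2.167 0.53 2.955
v 2.507 0.813 4.23
v 3.593 -0.893 2.89
v 3.933 -0.61 4.165
v 3.56 0.485 2.593
v 3.9 0.768 3.869
v -2.332 2.962 2.058
v -1.369 3.012 2.356
v -2.111 1.408 1.604
v -1.148 1.458 1.902
v -1.889 1.481 2.586
v -2.026 2.441 2.867
v -1.454 1.979 1.093
v -1.591 2.939 1.374
v -0.826 2.404 1.759
v -1.095 2.097 2.682
v -2.385 2.323 1.278
v -2.654 2.016 2.201
v -4.79 0.978 1.658
v -4.133 0.469 2.178
v -3.709 2.566 1.847
v -3.052 2.057 2.367
v -4.128 0.663 0.513
v -3.471 0.154 1.033
v -3.047 2.251 0.702
v -2.39 1.742 1.222
v -2.843 3.771 0.787
v -2.33 3.745 1.633
v -3.284 3.344 2.2
v -3.797 3.369 1.353
v -2.486 4.126 1.639
v -3.44 3.725 2.206
v -2.704 4.445 1.498
v -3.658 4.044 2.064
v -2.947 4.648 1.233
v -3.901 4.247 1.8
v -3.171 4.699 0.892
v -4.125 4.298 1.459
v -3.338 4.589 0.532
v -4.292 4.188 1.099
v -3.42 4.338 0.217
v -4.374 3.937 0.783
v -3.402 3.989 -0.001
v -4.356 3.587 0.566
v -3.288 3.602 -0.082
v -4.242 3.2 0.485
v -3.096 3.244 -0.013
v -4.05 2.843 0.554
v -2.861 2.977 0.195
v -3.815 2.576 0.762
v -2.622 2.848 0.504
v -3.577 2.446 1.071
v -2.422 2.878 0.863
v -3.376 2.476 1.429
v -2.295 3.062 1.208
v -3.249 2.661 1.775
v -2.262 3.369 1.48
v -3.216 2.968 2.047
v 1.99 -3.286 -4.056
v 2.451 -3.098 -3.847
v 1.41 -2.834 -3.184
v 2.359 -2.894 -4.014
v 2.168 -2.794 -4.192
v 1.929 -2.827 -4.334
v 1.707 -2.982 -4.401
v 1.56 -3.218 -4.376
v 1.528 -3.473 -4.265
v 1.62 -3.678 -4.098
v 1.811 -3.777 -3.92
v 2.05 -3.745 -3.778
v 2.273 -3.59 -3.711
v 2.419 -3.353 -3.736
f 2 4 1
f 5 2 1
f 1 4 3
f 3 5 1
f 2 8 4
f 6 2 5
f 6 8 2
f 4 8 3
f 7 5 3
f 3 8 7
f 7 6 5
f 8 6 7
f 9 20 14
f 9 14 10
f 9 10 16
f 9 16 19
f 9 19 20
f 10 14 18
f 14 20 13
f 20 19 11
f 19 16 15
f 16 10 17
f 12 18 13
f 12 13 11
f 12 11 15
f 12 15 17
f 12 17 18
f 13 18 14
f 11 13 20
f 15 11 19
f 17 15 16
f 18 17 10
f 22 24 21
f 25 22 21
f 21 24 23
f 23 25 21
f 22 28 24
f 26 22 25
f 26 28 22
f 24 28 23
f 27 25 23
f 23 28 27
f 27 26 25
f 28 26 27
f 30 29 33
f 30 33 31
f 31 33 34
f 31 34 32
f 33 29 35
f 33 35 34
f 34 35 36
f 34 36 32
f 35 29 37
f 35 37 36
f 36 37 38
f 36 38 32
f 37 29 39
f 37 39 38
f 38 39 40
f 38 40 32
f 39 29 41
f 39 41 40
f 40 41 42
f 40 42 32
f 41 29 43
f 41 43 42
f 42 43 44
f 42 44 32
f 43 29 45
f 43 45 44
f 44 45 46
f 44 46 32
f 45 29 47
f 45 47 46
f 46 47 48
f 46 48 32
f 47 29 49
f 47 49 48
f 48 49 50
f 48 50 32
f 49 29 51
f 49 51 50
f 50 51 52
f 50 52 32
f 51 29 53
f 51 53 52
f 52 53 54
f 52 54 32
f 53 29 55
f 53 55 54
f 54 55 56
f 54 56 32
f 55 29 57
f 55 57 56
f 56 57 58
f 56 58 32
f 57 29 59
f 57 59 58
f 58 59 60
f 58 60 32
f 59 29 30
f 59 30 60
f 60 30 31
f 60 31 32
f 62 61 64
f 62 64 63
f 64 61 65
f 64 65 63
f 65 61 66
f 65 66 63
f 66 61 67
f 66 67 63
f 67 61 68
f 67 68 63
f 68 61 69
f 68 69 63
f 69 61 70
f 69 70 63
f 70 61 71
f 70 71 63
f 71 61 72
f 71 72 63
f 72 61 73
f 72 73 63
f 73 61 74
f 73 74 63
f 74 61 62
f 74 62 63



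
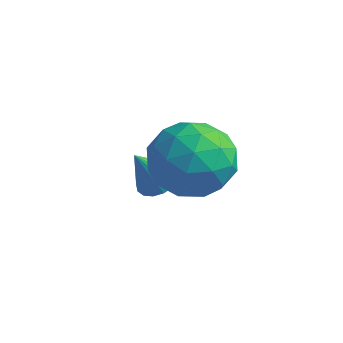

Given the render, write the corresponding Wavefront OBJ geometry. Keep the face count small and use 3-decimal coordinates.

v -2.57 -0.436 -2.373
v -1.964 -0.332 -2.132
v -2.93 -0.984 -1.227
v -2.121 -0.069 -2.056
v -2.382 0.11 -2.053
v -2.685 0.163 -2.123
v -2.962 0.08 -2.25
v -3.149 -0.122 -2.405
v -3.203 -0.396 -2.553
v -3.112 -0.679 -2.66
v -2.897 -0.906 -2.701
v -2.607 -1.026 -2.666
v -2.308 -1.011 -2.565
v -2.069 -0.864 -2.42
v -1.945 -0.619 -2.263
v -0.017 -1.028 0.876
v 0.746 -1.924 0.6
v -1.506 -2.076 0.16
v -0.743 -2.972 -0.116
v -0.986 -2.72 1.042
v -0.066 -2.072 1.484
v -0.694 -1.928 -0.724
v 0.226 -1.28 -0.282
v 0.328 -2.48 -0.389
v 0.148 -2.969 0.703
v -0.908 -1.031 0.057
v -1.088 -1.52 1.149
v 0.495 -1.384 0.801
v -1.255 -2.616 -0.041
v -1.398 -2.468 0.64
v -0.949 -2.995 0.478
v 0.018 -1.471 1.32
v 0.467 -1.997 1.158
v -0.551 -2.465 1.418
v -1.227 -2.003 -0.398
v -0.778 -2.529 -0.56
v 0.189 -1.005 0.282
v 0.638 -1.532 0.12
v -0.209 -1.535 -0.658
v 0.698 -2.238 0.057
v -0.177 -2.854 -0.363
v -0.149 -2.24 -0.721
v 0.392 -1.859 -0.461
v 0.592 -2.525 0.699
v -0.283 -3.141 0.278
v -0.426 -2.993 0.959
v 0.115 -2.612 1.218
v 0.346 -2.852 0.118
v -0.477 -0.859 0.482
v -1.352 -1.475 0.061
v -0.875 -1.388 -0.458
v -0.334 -1.007 -0.199
v -0.583 -1.146 1.123
v -1.458 -1.762 0.703
v -1.152 -2.141 1.221
v -0.611 -1.76 1.481
v -1.106 -1.148 0.642
f 2 1 4
f 2 4 3
f 4 1 5
f 4 5 3
f 5 1 6
f 5 6 3
f 6 1 7
f 6 7 3
f 7 1 8
f 7 8 3
f 8 1 9
f 8 9 3
f 9 1 10
f 9 10 3
f 10 1 11
f 10 11 3
f 11 1 12
f 11 12 3
f 12 1 13
f 12 13 3
f 13 1 14
f 13 14 3
f 14 1 15
f 14 15 3
f 15 1 2
f 15 2 3
f 16 53 32
f 53 27 56
f 32 56 21
f 53 56 32
f 16 32 28
f 32 21 33
f 28 33 17
f 32 33 28
f 16 28 37
f 28 17 38
f 37 38 23
f 28 38 37
f 16 37 49
f 37 23 52
f 49 52 26
f 37 52 49
f 16 49 53
f 49 26 57
f 53 57 27
f 49 57 53
f 17 33 44
f 33 21 47
f 44 47 25
f 33 47 44
f 21 56 34
f 56 27 55
f 34 55 20
f 56 55 34
f 27 57 54
f 57 26 50
f 54 50 18
f 57 50 54
f 26 52 51
f 52 23 39
f 51 39 22
f 52 39 51
f 23 38 43
f 38 17 40
f 43 40 24
f 38 40 43
f 19 45 31
f 45 25 46
f 31 46 20
f 45 46 31
f 19 31 29
f 31 20 30
f 29 30 18
f 31 30 29
f 19 29 36
f 29 18 35
f 36 35 22
f 29 35 36
f 19 36 41
f 36 22 42
f 41 42 24
f 36 42 41
f 19 41 45
f 41 24 48
f 45 48 25
f 41 48 45
f 20 46 34
f 46 25 47
f 34 47 21
f 46 47 34
f 18 30 54
f 30 20 55
f 54 55 27
f 30 55 54
f 22 35 51
f 35 18 50
f 51 50 26
f 35 50 51
f 24 42 43
f 42 22 39
f 43 39 23
f 42 39 43
f 25 48 44
f 48 24 40
f 44 40 17
f 48 40 44



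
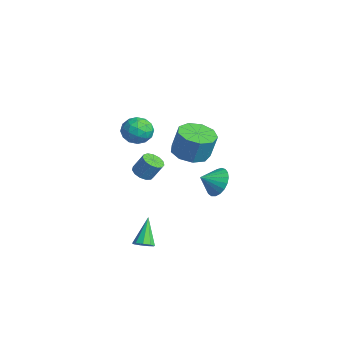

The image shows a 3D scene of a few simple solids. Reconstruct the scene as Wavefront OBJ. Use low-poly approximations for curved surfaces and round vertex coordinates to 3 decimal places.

v -2.381 2.531 -2.868
v -2.091 2.088 -3.595
v -2.419 1.629 -2.332
v -1.77 2.176 -3.424
v -1.554 2.326 -3.157
v -1.482 2.511 -2.84
v -1.565 2.7 -2.527
v -1.79 2.859 -2.274
v -2.116 2.962 -2.123
v -2.489 2.99 -2.101
v -2.843 2.939 -2.211
v -3.117 2.818 -2.435
v -3.264 2.647 -2.734
v -3.258 2.456 -3.056
v -3.101 2.278 -3.345
v -2.819 2.144 -3.552
v -2.462 2.077 -3.64
v -3.76 -0.738 0.397
v -3.254 -0.428 1.008
v -3.746 -1.972 1.012
v -3.24 -1.662 1.623
v -4.05 -1.404 1.569
v -4.059 -0.642 1.189
v -2.941 -1.758 0.831
v -2.95 -0.996 0.451
v -2.748 -1.059 1.276
v -3.433 -0.84 1.732
v -3.567 -1.56 0.288
v -4.252 -1.341 0.744
v -3.509 -0.475 0.649
v -3.491 -1.925 1.371
v -3.968 -1.774 1.339
v -3.67 -1.591 1.698
v -3.981 -0.6 0.755
v -3.684 -0.418 1.114
v -4.152 -0.992 1.444
v -3.316 -1.982 0.906
v -3.019 -1.8 1.265
v -3.33 -0.809 0.322
v -3.032 -0.626 0.681
v -2.848 -1.408 0.576
v -2.914 -0.663 1.166
v -2.905 -1.388 1.527
v -2.73 -1.445 1.061
v -2.735 -0.997 0.838
v -3.316 -0.534 1.434
v -3.308 -1.26 1.795
v -3.784 -1.108 1.763
v -3.789 -0.66 1.54
v -3.019 -0.905 1.591
v -3.692 -1.14 0.225
v -3.684 -1.866 0.586
v -3.211 -1.74 0.48
v -3.216 -1.292 0.257
v -4.095 -1.012 0.493
v -4.086 -1.737 0.854
v -4.265 -1.403 1.182
v -4.27 -0.955 0.959
v -3.981 -1.495 0.429
v 1.631 -0.573 2.249
v 2.46 -0.196 2.017
v 2.718 0.05 3.34
v 1.889 -0.327 3.571
v 2.006 0.258 2.021
v 2.263 0.505 3.344
v 1.375 0.324 2.131
v 1.633 0.57 3.454
v 0.865 -0.031 2.297
v 1.123 0.216 3.619
v 0.713 -0.639 2.439
v 0.971 -0.393 3.762
v 0.991 -1.216 2.493
v 1.248 -0.97 3.816
v 1.568 -1.493 2.432
v 1.826 -1.247 3.755
v 2.175 -1.339 2.285
v 2.433 -1.093 3.608
v 2.527 -0.827 2.121
v 2.785 -0.58 3.444
v -3.674 -0.867 -2.142
v -3.096 -0.929 -2.292
v -2.808 -0.474 -1.367
v -3.386 -0.413 -1.218
v -3.194 -0.627 -2.41
v -2.906 -0.173 -1.485
v -3.443 -0.402 -2.443
v -3.156 0.053 -1.518
v -3.766 -0.325 -2.381
v -3.479 0.13 -1.456
v -4.06 -0.419 -2.243
v -3.772 0.035 -1.318
v -4.231 -0.656 -2.073
v -3.943 -0.202 -1.148
v -4.225 -0.96 -1.925
v -3.938 -0.506 -1
v -4.044 -1.235 -1.846
v -3.757 -0.78 -0.922
v -3.746 -1.393 -1.862
v -3.458 -0.938 -0.937
v -3.424 -1.384 -1.966
v -3.137 -0.929 -1.041
v -3.182 -1.211 -2.127
v -2.894 -0.756 -1.202
v 3.122 -3.44 -2.347
v 3.482 -3.603 -2.01
v 2.278 -2.88 -1.173
v 3.556 -3.272 -2.116
v 3.426 -3.019 -2.329
v 3.154 -2.963 -2.551
v 2.866 -3.13 -2.678
v 2.699 -3.443 -2.649
v 2.729 -3.754 -2.48
v 2.943 -3.918 -2.248
v 3.24 -3.859 -2.062
f 2 1 4
f 2 4 3
f 4 1 5
f 4 5 3
f 5 1 6
f 5 6 3
f 6 1 7
f 6 7 3
f 7 1 8
f 7 8 3
f 8 1 9
f 8 9 3
f 9 1 10
f 9 10 3
f 10 1 11
f 10 11 3
f 11 1 12
f 11 12 3
f 12 1 13
f 12 13 3
f 13 1 14
f 13 14 3
f 14 1 15
f 14 15 3
f 15 1 16
f 15 16 3
f 16 1 17
f 16 17 3
f 17 1 2
f 17 2 3
f 18 55 34
f 55 29 58
f 34 58 23
f 55 58 34
f 18 34 30
f 34 23 35
f 30 35 19
f 34 35 30
f 18 30 39
f 30 19 40
f 39 40 25
f 30 40 39
f 18 39 51
f 39 25 54
f 51 54 28
f 39 54 51
f 18 51 55
f 51 28 59
f 55 59 29
f 51 59 55
f 19 35 46
f 35 23 49
f 46 49 27
f 35 49 46
f 23 58 36
f 58 29 57
f 36 57 22
f 58 57 36
f 29 59 56
f 59 28 52
f 56 52 20
f 59 52 56
f 28 54 53
f 54 25 41
f 53 41 24
f 54 41 53
f 25 40 45
f 40 19 42
f 45 42 26
f 40 42 45
f 21 47 33
f 47 27 48
f 33 48 22
f 47 48 33
f 21 33 31
f 33 22 32
f 31 32 20
f 33 32 31
f 21 31 38
f 31 20 37
f 38 37 24
f 31 37 38
f 21 38 43
f 38 24 44
f 43 44 26
f 38 44 43
f 21 43 47
f 43 26 50
f 47 50 27
f 43 50 47
f 22 48 36
f 48 27 49
f 36 49 23
f 48 49 36
f 20 32 56
f 32 22 57
f 56 57 29
f 32 57 56
f 24 37 53
f 37 20 52
f 53 52 28
f 37 52 53
f 26 44 45
f 44 24 41
f 45 41 25
f 44 41 45
f 27 50 46
f 50 26 42
f 46 42 19
f 50 42 46
f 61 60 64
f 61 64 62
f 62 64 65
f 62 65 63
f 64 60 66
f 64 66 65
f 65 66 67
f 65 67 63
f 66 60 68
f 66 68 67
f 67 68 69
f 67 69 63
f 68 60 70
f 68 70 69
f 69 70 71
f 69 71 63
f 70 60 72
f 70 72 71
f 71 72 73
f 71 73 63
f 72 60 74
f 72 74 73
f 73 74 75
f 73 75 63
f 74 60 76
f 74 76 75
f 75 76 77
f 75 77 63
f 76 60 78
f 76 78 77
f 77 78 79
f 77 79 63
f 78 60 61
f 78 61 79
f 79 61 62
f 79 62 63
f 81 80 84
f 81 84 82
f 82 84 85
f 82 85 83
f 84 80 86
f 84 86 85
f 85 86 87
f 85 87 83
f 86 80 88
f 86 88 87
f 87 88 89
f 87 89 83
f 88 80 90
f 88 90 89
f 89 90 91
f 89 91 83
f 90 80 92
f 90 92 91
f 91 92 93
f 91 93 83
f 92 80 94
f 92 94 93
f 93 94 95
f 93 95 83
f 94 80 96
f 94 96 95
f 95 96 97
f 95 97 83
f 96 80 98
f 96 98 97
f 97 98 99
f 97 99 83
f 98 80 100
f 98 100 99
f 99 100 101
f 99 101 83
f 100 80 102
f 100 102 101
f 101 102 103
f 101 103 83
f 102 80 81
f 102 81 103
f 103 81 82
f 103 82 83
f 105 104 107
f 105 107 106
f 107 104 108
f 107 108 106
f 108 104 109
f 108 109 106
f 109 104 110
f 109 110 106
f 110 104 111
f 110 111 106
f 111 104 112
f 111 112 106
f 112 104 113
f 112 113 106
f 113 104 114
f 113 114 106
f 114 104 105
f 114 105 106



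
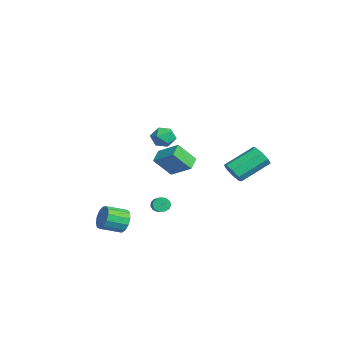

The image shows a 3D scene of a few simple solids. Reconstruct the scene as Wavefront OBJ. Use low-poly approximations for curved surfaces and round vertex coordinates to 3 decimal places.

v -3.986 -0.158 -1.23
v -3.009 0.897 -0.36
v -4.04 0.934 -2.492
v -3.064 1.989 -1.622
v -3.156 -0.589 -1.638
v -2.18 0.466 -0.768
v -3.211 0.503 -2.9
v -2.234 1.558 -2.03
v 3.48 2.944 0.113
v 3.937 3.358 -0.349
v 3.417 5.11 0.706
v 2.96 4.696 1.167
v 3.386 3.318 -0.554
v 2.866 5.069 0.501
v 2.89 3.059 -0.369
v 2.37 4.81 0.686
v 2.74 2.733 0.099
v 2.22 4.484 1.154
v 3.023 2.53 0.574
v 2.503 4.282 1.629
v 3.574 2.571 0.779
v 3.054 4.322 1.834
v 4.07 2.83 0.594
v 3.55 4.581 1.649
v 4.22 3.156 0.126
v 3.7 4.907 1.181
v -0.425 -0.624 -4.032
v -0.205 -0.779 -4.488
v 1.506 -0.892 -3.624
v 1.285 -0.736 -3.168
v -0.188 -0.481 -4.484
v 1.523 -0.594 -3.62
v -0.246 -0.228 -4.336
v 1.465 -0.341 -3.472
v -0.361 -0.101 -4.092
v 1.35 -0.214 -3.227
v -0.496 -0.14 -3.828
v 1.214 -0.252 -2.964
v -0.609 -0.332 -3.63
v 1.101 -0.445 -2.766
v -0.664 -0.617 -3.559
v 1.047 -0.729 -2.695
v -0.643 -0.904 -3.638
v 1.068 -1.017 -2.774
v -0.553 -1.102 -3.843
v 1.158 -1.215 -2.979
v -0.422 -1.148 -4.107
v 1.289 -1.261 -3.243
v -0.292 -1.028 -4.348
v 1.418 -1.141 -3.484
v 1.683 -2.978 -4.149
v 2.157 -3.175 -4.814
v 2.331 -4.439 -4.316
v 1.857 -4.242 -3.651
v 2.452 -3.005 -4.486
v 2.626 -4.269 -3.988
v 2.503 -2.826 -4.051
v 2.677 -4.09 -3.552
v 2.294 -2.696 -3.646
v 2.468 -3.96 -3.148
v 1.891 -2.655 -3.402
v 2.065 -3.919 -2.904
v 1.422 -2.717 -3.395
v 1.596 -3.981 -2.897
v 1.035 -2.861 -3.627
v 1.209 -4.126 -3.129
v 0.855 -3.043 -4.025
v 1.029 -4.307 -3.527
v 0.937 -3.204 -4.462
v 1.111 -4.468 -3.964
v 1.256 -3.293 -4.8
v 1.43 -4.557 -4.302
v 1.711 -3.282 -4.931
v 1.885 -4.547 -4.433
v 2.595 -0.093 2.654
v 2.852 -0.506 3.275
v 2.008 -1.134 2.205
v 2.265 -1.547 2.826
v 1.721 -0.983 2.924
v 2.084 -0.34 3.201
v 2.776 -1.3 2.279
v 3.139 -0.657 2.556
v 2.963 -1.252 3.043
v 2.312 -1.056 3.442
v 2.548 -0.584 2.038
v 1.897 -0.388 2.437
f 2 4 1
f 5 2 1
f 1 4 3
f 3 5 1
f 2 8 4
f 6 2 5
f 6 8 2
f 4 8 3
f 7 5 3
f 3 8 7
f 7 6 5
f 8 6 7
f 10 9 13
f 10 13 11
f 11 13 14
f 11 14 12
f 13 9 15
f 13 15 14
f 14 15 16
f 14 16 12
f 15 9 17
f 15 17 16
f 16 17 18
f 16 18 12
f 17 9 19
f 17 19 18
f 18 19 20
f 18 20 12
f 19 9 21
f 19 21 20
f 20 21 22
f 20 22 12
f 21 9 23
f 21 23 22
f 22 23 24
f 22 24 12
f 23 9 25
f 23 25 24
f 24 25 26
f 24 26 12
f 25 9 10
f 25 10 26
f 26 10 11
f 26 11 12
f 28 27 31
f 28 31 29
f 29 31 32
f 29 32 30
f 31 27 33
f 31 33 32
f 32 33 34
f 32 34 30
f 33 27 35
f 33 35 34
f 34 35 36
f 34 36 30
f 35 27 37
f 35 37 36
f 36 37 38
f 36 38 30
f 37 27 39
f 37 39 38
f 38 39 40
f 38 40 30
f 39 27 41
f 39 41 40
f 40 41 42
f 40 42 30
f 41 27 43
f 41 43 42
f 42 43 44
f 42 44 30
f 43 27 45
f 43 45 44
f 44 45 46
f 44 46 30
f 45 27 47
f 45 47 46
f 46 47 48
f 46 48 30
f 47 27 49
f 47 49 48
f 48 49 50
f 48 50 30
f 49 27 28
f 49 28 50
f 50 28 29
f 50 29 30
f 52 51 55
f 52 55 53
f 53 55 56
f 53 56 54
f 55 51 57
f 55 57 56
f 56 57 58
f 56 58 54
f 57 51 59
f 57 59 58
f 58 59 60
f 58 60 54
f 59 51 61
f 59 61 60
f 60 61 62
f 60 62 54
f 61 51 63
f 61 63 62
f 62 63 64
f 62 64 54
f 63 51 65
f 63 65 64
f 64 65 66
f 64 66 54
f 65 51 67
f 65 67 66
f 66 67 68
f 66 68 54
f 67 51 69
f 67 69 68
f 68 69 70
f 68 70 54
f 69 51 71
f 69 71 70
f 70 71 72
f 70 72 54
f 71 51 73
f 71 73 72
f 72 73 74
f 72 74 54
f 73 51 52
f 73 52 74
f 74 52 53
f 74 53 54
f 75 86 80
f 75 80 76
f 75 76 82
f 75 82 85
f 75 85 86
f 76 80 84
f 80 86 79
f 86 85 77
f 85 82 81
f 82 76 83
f 78 84 79
f 78 79 77
f 78 77 81
f 78 81 83
f 78 83 84
f 79 84 80
f 77 79 86
f 81 77 85
f 83 81 82
f 84 83 76



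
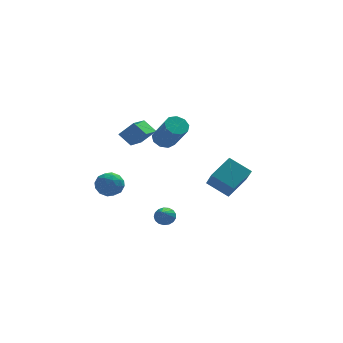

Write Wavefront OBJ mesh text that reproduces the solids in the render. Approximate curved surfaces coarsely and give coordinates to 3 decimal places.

v -4.577 1.137 -2.071
v -4.179 1.709 -1.6
v -3.481 0.331 -2.02
v -3.083 0.903 -1.549
v -3.734 0.476 -1.231
v -4.411 0.974 -1.262
v -3.249 1.066 -2.358
v -3.926 1.564 -2.389
v -3.357 1.665 -1.777
v -3.657 1.301 -1.081
v -4.003 0.739 -2.539
v -4.303 0.375 -1.843
v -4.474 1.494 -1.84
v -3.186 0.546 -1.78
v -3.569 0.296 -1.593
v -3.334 0.632 -1.316
v -4.611 1.062 -1.641
v -4.377 1.398 -1.365
v -4.115 0.674 -1.148
v -3.283 0.642 -2.255
v -3.049 0.978 -1.979
v -4.326 1.408 -2.304
v -4.091 1.744 -2.027
v -3.545 1.366 -2.472
v -3.757 1.804 -1.667
v -3.113 1.33 -1.638
v -3.211 1.426 -2.113
v -3.609 1.718 -2.131
v -3.933 1.59 -1.258
v -3.289 1.116 -1.228
v -3.672 0.865 -1.041
v -4.07 1.158 -1.06
v -3.451 1.564 -1.362
v -4.371 0.924 -2.392
v -3.727 0.45 -2.362
v -3.59 0.882 -2.56
v -3.988 1.175 -2.579
v -4.547 0.71 -1.982
v -3.903 0.236 -1.953
v -4.051 0.322 -1.489
v -4.449 0.614 -1.507
v -4.209 0.476 -2.258
v 2.604 1.392 -3.524
v 2.686 0.428 -2.431
v 1.534 2.14 -2.785
v 1.616 1.176 -1.691
v 3.764 2.324 -2.789
v 3.846 1.36 -1.695
v 2.694 3.072 -2.049
v 2.776 2.108 -0.956
v -2.441 2.699 0.153
v -3.02 3.221 0.778
v -1.609 4.416 -0.512
v -2.188 4.938 0.114
v -1.632 2.622 0.966
v -2.211 3.144 1.592
v -0.8 4.339 0.302
v -1.379 4.861 0.927
v -1.534 -2.746 -2.378
v -1.29 -2.46 -1.95
v -1.886 -3.814 -1.462
v -1.548 -2.372 -1.948
v -1.804 -2.371 -2.045
v -1.997 -2.456 -2.218
v -2.084 -2.607 -2.427
v -2.046 -2.79 -2.626
v -1.89 -2.963 -2.767
v -1.652 -3.087 -2.82
v -1.387 -3.132 -2.771
v -1.156 -3.09 -2.633
v -1.012 -2.968 -2.436
v -0.987 -2.796 -2.226
v -1.087 -2.612 -2.05
v -0.633 2.832 0.437
v -0.098 2.577 0.065
v 0.408 1.472 1.552
v -0.127 1.728 1.923
v 0.042 2.966 0.307
v 0.548 1.861 1.793
v -0.135 3.293 0.609
v 0.371 2.188 2.096
v -0.544 3.404 0.831
v -0.038 2.299 2.318
v -0.995 3.248 0.868
v -0.489 2.143 2.355
v -1.277 2.897 0.704
v -0.771 1.792 2.19
v -1.257 2.516 0.414
v -0.751 1.411 1.901
v -0.945 2.283 0.135
v -0.44 1.179 1.622
v -0.487 2.307 -0.003
v 0.018 1.203 1.484
f 1 38 17
f 38 12 41
f 17 41 6
f 38 41 17
f 1 17 13
f 17 6 18
f 13 18 2
f 17 18 13
f 1 13 22
f 13 2 23
f 22 23 8
f 13 23 22
f 1 22 34
f 22 8 37
f 34 37 11
f 22 37 34
f 1 34 38
f 34 11 42
f 38 42 12
f 34 42 38
f 2 18 29
f 18 6 32
f 29 32 10
f 18 32 29
f 6 41 19
f 41 12 40
f 19 40 5
f 41 40 19
f 12 42 39
f 42 11 35
f 39 35 3
f 42 35 39
f 11 37 36
f 37 8 24
f 36 24 7
f 37 24 36
f 8 23 28
f 23 2 25
f 28 25 9
f 23 25 28
f 4 30 16
f 30 10 31
f 16 31 5
f 30 31 16
f 4 16 14
f 16 5 15
f 14 15 3
f 16 15 14
f 4 14 21
f 14 3 20
f 21 20 7
f 14 20 21
f 4 21 26
f 21 7 27
f 26 27 9
f 21 27 26
f 4 26 30
f 26 9 33
f 30 33 10
f 26 33 30
f 5 31 19
f 31 10 32
f 19 32 6
f 31 32 19
f 3 15 39
f 15 5 40
f 39 40 12
f 15 40 39
f 7 20 36
f 20 3 35
f 36 35 11
f 20 35 36
f 9 27 28
f 27 7 24
f 28 24 8
f 27 24 28
f 10 33 29
f 33 9 25
f 29 25 2
f 33 25 29
f 44 46 43
f 47 44 43
f 43 46 45
f 45 47 43
f 44 50 46
f 48 44 47
f 48 50 44
f 46 50 45
f 49 47 45
f 45 50 49
f 49 48 47
f 50 48 49
f 52 54 51
f 55 52 51
f 51 54 53
f 53 55 51
f 52 58 54
f 56 52 55
f 56 58 52
f 54 58 53
f 57 55 53
f 53 58 57
f 57 56 55
f 58 56 57
f 60 59 62
f 60 62 61
f 62 59 63
f 62 63 61
f 63 59 64
f 63 64 61
f 64 59 65
f 64 65 61
f 65 59 66
f 65 66 61
f 66 59 67
f 66 67 61
f 67 59 68
f 67 68 61
f 68 59 69
f 68 69 61
f 69 59 70
f 69 70 61
f 70 59 71
f 70 71 61
f 71 59 72
f 71 72 61
f 72 59 73
f 72 73 61
f 73 59 60
f 73 60 61
f 75 74 78
f 75 78 76
f 76 78 79
f 76 79 77
f 78 74 80
f 78 80 79
f 79 80 81
f 79 81 77
f 80 74 82
f 80 82 81
f 81 82 83
f 81 83 77
f 82 74 84
f 82 84 83
f 83 84 85
f 83 85 77
f 84 74 86
f 84 86 85
f 85 86 87
f 85 87 77
f 86 74 88
f 86 88 87
f 87 88 89
f 87 89 77
f 88 74 90
f 88 90 89
f 89 90 91
f 89 91 77
f 90 74 92
f 90 92 91
f 91 92 93
f 91 93 77
f 92 74 75
f 92 75 93
f 93 75 76
f 93 76 77



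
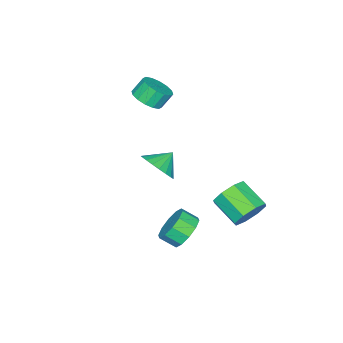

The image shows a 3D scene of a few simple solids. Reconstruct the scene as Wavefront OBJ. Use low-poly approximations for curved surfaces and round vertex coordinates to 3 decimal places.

v 0.031 1.415 -3.371
v 0.745 2.031 -2.91
v 1.064 1.242 -2.349
v 0.349 0.625 -2.809
v 0.199 2.06 -2.56
v 0.518 1.271 -1.998
v -0.411 1.842 -2.52
v -0.092 1.053 -1.958
v -0.852 1.461 -2.804
v -0.533 0.672 -2.242
v -0.956 1.063 -3.305
v -0.638 0.273 -2.743
v -0.684 0.798 -3.831
v -0.365 0.009 -3.27
v -0.138 0.769 -4.182
v 0.181 -0.02 -3.62
v 0.472 0.987 -4.222
v 0.791 0.198 -3.66
v 0.913 1.368 -3.938
v 1.232 0.579 -3.376
v 1.018 1.767 -3.437
v 1.336 0.977 -2.875
v -3.434 2.94 -3.637
v -2.879 2.426 -4.379
v -3.212 0.865 -3.546
v -3.766 1.38 -2.803
v -2.418 2.661 -3.754
v -2.75 1.101 -2.921
v -2.552 3.06 -3.061
v -2.884 1.499 -2.228
v -3.202 3.389 -2.705
v -3.535 1.828 -1.871
v -3.988 3.455 -2.894
v -4.321 1.894 -2.061
v -4.45 3.219 -3.519
v -4.782 1.659 -2.686
v -4.316 2.821 -4.212
v -4.648 1.26 -3.379
v -3.665 2.492 -4.569
v -3.998 0.931 -3.735
v -1.726 -1.651 -0.91
v -1.01 -1.448 -0.1
v -2.654 -1.329 -0.17
v -1.035 -1.042 -0.308
v -1.18 -0.741 -0.621
v -1.419 -0.597 -0.983
v -1.711 -0.636 -1.333
v -2.006 -0.85 -1.61
v -2.252 -1.202 -1.765
v -2.407 -1.632 -1.773
v -2.445 -2.066 -1.632
v -2.358 -2.427 -1.365
v -2.162 -2.655 -1.02
v -1.89 -2.709 -0.656
v -1.59 -2.579 -0.336
v -1.314 -2.29 -0.115
v -1.108 -1.89 -0.031
v -3.514 -3.581 2.466
v -2.892 -4.006 3.011
v -3.403 -3.644 3.878
v -4.026 -3.219 3.334
v -2.711 -3.567 2.935
v -3.222 -3.204 3.802
v -2.745 -3.131 2.732
v -3.257 -2.769 3.599
v -2.985 -2.816 2.459
v -3.497 -2.454 3.326
v -3.367 -2.706 2.187
v -3.879 -2.344 3.055
v -3.789 -2.831 1.991
v -4.3 -2.468 2.858
v -4.137 -3.156 1.922
v -4.648 -2.794 2.789
v -4.318 -3.596 1.998
v -4.829 -3.233 2.865
v -4.283 -4.031 2.201
v -4.795 -3.669 3.068
v -4.043 -4.346 2.474
v -4.555 -3.984 3.341
v -3.661 -4.456 2.745
v -4.173 -4.094 3.613
v -3.24 -4.332 2.942
v -3.751 -3.969 3.809
f 2 1 5
f 2 5 3
f 3 5 6
f 3 6 4
f 5 1 7
f 5 7 6
f 6 7 8
f 6 8 4
f 7 1 9
f 7 9 8
f 8 9 10
f 8 10 4
f 9 1 11
f 9 11 10
f 10 11 12
f 10 12 4
f 11 1 13
f 11 13 12
f 12 13 14
f 12 14 4
f 13 1 15
f 13 15 14
f 14 15 16
f 14 16 4
f 15 1 17
f 15 17 16
f 16 17 18
f 16 18 4
f 17 1 19
f 17 19 18
f 18 19 20
f 18 20 4
f 19 1 21
f 19 21 20
f 20 21 22
f 20 22 4
f 21 1 2
f 21 2 22
f 22 2 3
f 22 3 4
f 24 23 27
f 24 27 25
f 25 27 28
f 25 28 26
f 27 23 29
f 27 29 28
f 28 29 30
f 28 30 26
f 29 23 31
f 29 31 30
f 30 31 32
f 30 32 26
f 31 23 33
f 31 33 32
f 32 33 34
f 32 34 26
f 33 23 35
f 33 35 34
f 34 35 36
f 34 36 26
f 35 23 37
f 35 37 36
f 36 37 38
f 36 38 26
f 37 23 39
f 37 39 38
f 38 39 40
f 38 40 26
f 39 23 24
f 39 24 40
f 40 24 25
f 40 25 26
f 42 41 44
f 42 44 43
f 44 41 45
f 44 45 43
f 45 41 46
f 45 46 43
f 46 41 47
f 46 47 43
f 47 41 48
f 47 48 43
f 48 41 49
f 48 49 43
f 49 41 50
f 49 50 43
f 50 41 51
f 50 51 43
f 51 41 52
f 51 52 43
f 52 41 53
f 52 53 43
f 53 41 54
f 53 54 43
f 54 41 55
f 54 55 43
f 55 41 56
f 55 56 43
f 56 41 57
f 56 57 43
f 57 41 42
f 57 42 43
f 59 58 62
f 59 62 60
f 60 62 63
f 60 63 61
f 62 58 64
f 62 64 63
f 63 64 65
f 63 65 61
f 64 58 66
f 64 66 65
f 65 66 67
f 65 67 61
f 66 58 68
f 66 68 67
f 67 68 69
f 67 69 61
f 68 58 70
f 68 70 69
f 69 70 71
f 69 71 61
f 70 58 72
f 70 72 71
f 71 72 73
f 71 73 61
f 72 58 74
f 72 74 73
f 73 74 75
f 73 75 61
f 74 58 76
f 74 76 75
f 75 76 77
f 75 77 61
f 76 58 78
f 76 78 77
f 77 78 79
f 77 79 61
f 78 58 80
f 78 80 79
f 79 80 81
f 79 81 61
f 80 58 82
f 80 82 81
f 81 82 83
f 81 83 61
f 82 58 59
f 82 59 83
f 83 59 60
f 83 60 61



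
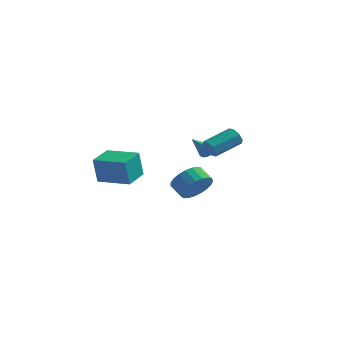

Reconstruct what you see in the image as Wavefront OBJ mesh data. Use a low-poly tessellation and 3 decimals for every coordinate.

v -0.255 1.26 -0.29
v 0.136 1.208 -0.781
v 1.126 2.608 -0.141
v 0.735 2.66 0.35
v -0.231 1.508 -0.869
v 0.759 2.907 -0.229
v -0.613 1.662 -0.617
v 0.378 3.062 0.022
v -0.784 1.582 -0.174
v 0.206 2.981 0.465
v -0.646 1.312 0.201
v 0.344 2.712 0.841
v -0.279 1.013 0.289
v 0.711 2.412 0.929
v 0.102 0.858 0.038
v 1.093 2.258 0.677
v 0.274 0.939 -0.405
v 1.264 2.338 0.234
v -0.484 -0.035 -2.807
v 0.137 0.049 -1.952
v -0.656 0.459 -1.417
v -1.276 0.375 -2.273
v 0.203 0.436 -2.151
v -0.59 0.846 -1.617
v 0.15 0.742 -2.464
v -0.642 1.152 -1.93
v -0.012 0.914 -2.836
v -0.805 1.324 -2.302
v -0.256 0.921 -3.203
v -1.048 1.331 -2.669
v -0.539 0.764 -3.502
v -1.331 1.174 -2.967
v -0.813 0.468 -3.681
v -1.605 0.878 -3.146
v -1.03 0.085 -3.708
v -1.822 0.495 -3.174
v -1.152 -0.319 -3.58
v -1.944 0.091 -3.045
v -1.159 -0.673 -3.318
v -1.951 -0.263 -2.784
v -1.049 -0.917 -2.968
v -1.841 -0.507 -2.433
v -0.841 -1.009 -2.59
v -1.634 -0.599 -2.055
v -0.572 -0.932 -2.25
v -1.364 -0.522 -1.715
v -0.287 -0.7 -2.006
v -1.08 -0.29 -1.471
v -0.037 -0.353 -1.9
v -0.829 0.057 -1.366
v -4.515 -4.224 -1.312
v -4.685 -4.416 0.298
v -4.365 -2.724 -1.117
v -4.534 -2.916 0.493
v -2.566 -4.444 -1.133
v -2.735 -4.636 0.477
v -2.415 -2.944 -0.938
v -2.585 -3.136 0.672
v -1.462 4.064 -1.633
v -0.948 3.991 -1.423
v -2.058 3.156 -0.487
v -1.019 4.182 -1.31
v -1.168 4.352 -1.253
v -1.367 4.472 -1.261
v -1.583 4.522 -1.334
v -1.777 4.493 -1.458
v -1.917 4.389 -1.613
v -1.978 4.23 -1.771
v -1.95 4.042 -1.906
v -1.838 3.858 -1.993
v -1.66 3.709 -2.018
v -1.448 3.622 -1.977
v -1.238 3.612 -1.876
v -1.067 3.679 -1.733
v -0.964 3.814 -1.573
f 2 1 5
f 2 5 3
f 3 5 6
f 3 6 4
f 5 1 7
f 5 7 6
f 6 7 8
f 6 8 4
f 7 1 9
f 7 9 8
f 8 9 10
f 8 10 4
f 9 1 11
f 9 11 10
f 10 11 12
f 10 12 4
f 11 1 13
f 11 13 12
f 12 13 14
f 12 14 4
f 13 1 15
f 13 15 14
f 14 15 16
f 14 16 4
f 15 1 17
f 15 17 16
f 16 17 18
f 16 18 4
f 17 1 2
f 17 2 18
f 18 2 3
f 18 3 4
f 20 19 23
f 20 23 21
f 21 23 24
f 21 24 22
f 23 19 25
f 23 25 24
f 24 25 26
f 24 26 22
f 25 19 27
f 25 27 26
f 26 27 28
f 26 28 22
f 27 19 29
f 27 29 28
f 28 29 30
f 28 30 22
f 29 19 31
f 29 31 30
f 30 31 32
f 30 32 22
f 31 19 33
f 31 33 32
f 32 33 34
f 32 34 22
f 33 19 35
f 33 35 34
f 34 35 36
f 34 36 22
f 35 19 37
f 35 37 36
f 36 37 38
f 36 38 22
f 37 19 39
f 37 39 38
f 38 39 40
f 38 40 22
f 39 19 41
f 39 41 40
f 40 41 42
f 40 42 22
f 41 19 43
f 41 43 42
f 42 43 44
f 42 44 22
f 43 19 45
f 43 45 44
f 44 45 46
f 44 46 22
f 45 19 47
f 45 47 46
f 46 47 48
f 46 48 22
f 47 19 49
f 47 49 48
f 48 49 50
f 48 50 22
f 49 19 20
f 49 20 50
f 50 20 21
f 50 21 22
f 52 54 51
f 55 52 51
f 51 54 53
f 53 55 51
f 52 58 54
f 56 52 55
f 56 58 52
f 54 58 53
f 57 55 53
f 53 58 57
f 57 56 55
f 58 56 57
f 60 59 62
f 60 62 61
f 62 59 63
f 62 63 61
f 63 59 64
f 63 64 61
f 64 59 65
f 64 65 61
f 65 59 66
f 65 66 61
f 66 59 67
f 66 67 61
f 67 59 68
f 67 68 61
f 68 59 69
f 68 69 61
f 69 59 70
f 69 70 61
f 70 59 71
f 70 71 61
f 71 59 72
f 71 72 61
f 72 59 73
f 72 73 61
f 73 59 74
f 73 74 61
f 74 59 75
f 74 75 61
f 75 59 60
f 75 60 61

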